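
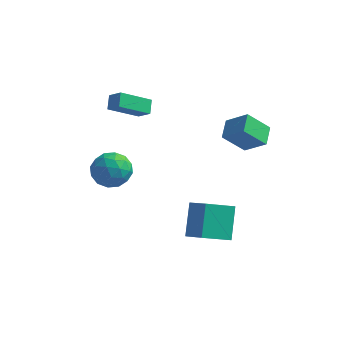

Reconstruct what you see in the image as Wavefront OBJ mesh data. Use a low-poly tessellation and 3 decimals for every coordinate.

v 0.865 -1.939 -3.304
v 0.544 -0.622 -1.687
v 2.018 -0.713 -4.073
v 1.696 0.604 -2.456
v 2.024 -2.564 -2.564
v 1.702 -1.247 -0.947
v 3.176 -1.338 -3.333
v 2.855 -0.021 -1.716
v -3.74 -0.474 0.927
v -2.66 -0.753 0.52
v -4.52 -1.787 -0.24
v -3.44 -2.066 -0.647
v -3.743 -2.34 0.468
v -3.261 -1.529 1.19
v -3.919 -1.011 -0.91
v -3.437 -0.2 -0.188
v -2.77 -1.085 -0.615
v -2.661 -1.907 0.236
v -4.519 -0.633 0.044
v -4.41 -1.455 0.895
v -3.132 -0.498 0.826
v -4.048 -2.042 -0.546
v -4.227 -2.203 0.109
v -3.592 -2.367 -0.13
v -3.485 -0.954 1.22
v -2.85 -1.118 0.98
v -3.487 -2.051 0.95
v -4.33 -1.422 -0.7
v -3.695 -1.586 -0.94
v -3.588 -0.173 0.41
v -2.953 -0.337 0.171
v -3.693 -0.489 -0.67
v -2.561 -0.858 -0.081
v -3.02 -1.629 -0.767
v -3.301 -1.009 -0.921
v -3.018 -0.532 -0.497
v -2.497 -1.34 0.42
v -2.956 -2.112 -0.266
v -3.134 -2.273 0.389
v -2.851 -1.796 0.813
v -2.562 -1.536 -0.247
v -4.224 -0.428 0.546
v -4.683 -1.2 -0.14
v -4.329 -0.744 -0.533
v -4.046 -0.267 -0.109
v -4.16 -0.911 1.047
v -4.619 -1.682 0.361
v -4.162 -2.008 0.777
v -3.879 -1.531 1.201
v -4.618 -1.004 0.527
v -4.782 0.914 3.14
v -3.995 0.66 3.737
v -5 1.616 3.725
v -4.213 1.362 4.323
v -3.567 2.178 2.077
v -2.78 1.924 2.675
v -3.785 2.88 2.663
v -2.998 2.626 3.26
v 1.505 1.397 2.383
v 2.745 1.268 3.321
v 1.27 2.543 2.85
v 2.51 2.415 3.788
v 2.51 2.105 1.152
v 3.75 1.977 2.09
v 2.275 3.252 1.619
v 3.515 3.123 2.557
f 2 4 1
f 5 2 1
f 1 4 3
f 3 5 1
f 2 8 4
f 6 2 5
f 6 8 2
f 4 8 3
f 7 5 3
f 3 8 7
f 7 6 5
f 8 6 7
f 9 46 25
f 46 20 49
f 25 49 14
f 46 49 25
f 9 25 21
f 25 14 26
f 21 26 10
f 25 26 21
f 9 21 30
f 21 10 31
f 30 31 16
f 21 31 30
f 9 30 42
f 30 16 45
f 42 45 19
f 30 45 42
f 9 42 46
f 42 19 50
f 46 50 20
f 42 50 46
f 10 26 37
f 26 14 40
f 37 40 18
f 26 40 37
f 14 49 27
f 49 20 48
f 27 48 13
f 49 48 27
f 20 50 47
f 50 19 43
f 47 43 11
f 50 43 47
f 19 45 44
f 45 16 32
f 44 32 15
f 45 32 44
f 16 31 36
f 31 10 33
f 36 33 17
f 31 33 36
f 12 38 24
f 38 18 39
f 24 39 13
f 38 39 24
f 12 24 22
f 24 13 23
f 22 23 11
f 24 23 22
f 12 22 29
f 22 11 28
f 29 28 15
f 22 28 29
f 12 29 34
f 29 15 35
f 34 35 17
f 29 35 34
f 12 34 38
f 34 17 41
f 38 41 18
f 34 41 38
f 13 39 27
f 39 18 40
f 27 40 14
f 39 40 27
f 11 23 47
f 23 13 48
f 47 48 20
f 23 48 47
f 15 28 44
f 28 11 43
f 44 43 19
f 28 43 44
f 17 35 36
f 35 15 32
f 36 32 16
f 35 32 36
f 18 41 37
f 41 17 33
f 37 33 10
f 41 33 37
f 52 54 51
f 55 52 51
f 51 54 53
f 53 55 51
f 52 58 54
f 56 52 55
f 56 58 52
f 54 58 53
f 57 55 53
f 53 58 57
f 57 56 55
f 58 56 57
f 60 62 59
f 63 60 59
f 59 62 61
f 61 63 59
f 60 66 62
f 64 60 63
f 64 66 60
f 62 66 61
f 65 63 61
f 61 66 65
f 65 64 63
f 66 64 65



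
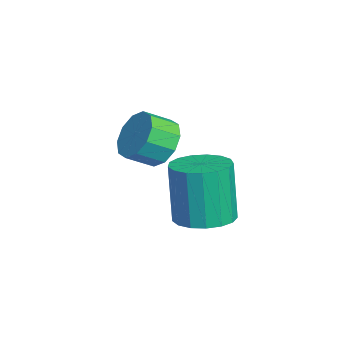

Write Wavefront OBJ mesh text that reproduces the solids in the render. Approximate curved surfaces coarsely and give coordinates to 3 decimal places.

v 3.828 -1.258 0.513
v 4.803 -1.296 0.681
v 4.427 -1.4 2.836
v 3.452 -1.362 2.667
v 4.705 -0.833 0.686
v 4.329 -0.936 2.841
v 4.406 -0.467 0.652
v 4.03 -0.57 2.806
v 3.975 -0.282 0.585
v 3.599 -0.385 2.74
v 3.51 -0.321 0.502
v 3.134 -0.424 2.657
v 3.118 -0.574 0.421
v 2.742 -0.678 2.576
v 2.889 -0.985 0.362
v 2.512 -1.088 2.516
v 2.875 -1.458 0.336
v 2.498 -1.561 2.491
v 3.079 -1.885 0.352
v 2.703 -1.989 2.506
v 3.455 -2.169 0.404
v 3.079 -2.272 2.558
v 3.916 -2.244 0.481
v 3.54 -2.347 2.635
v 4.358 -2.093 0.565
v 3.981 -2.197 2.72
v 4.678 -1.751 0.637
v 4.301 -1.855 2.792
v 0.562 -2.324 1.96
v 1.13 -2.629 1.235
v 1.366 -3.521 1.795
v 0.798 -3.216 2.52
v 1.467 -2.304 1.61
v 1.702 -3.197 2.17
v 1.458 -1.987 2.119
v 1.694 -2.88 2.679
v 1.107 -1.799 2.567
v 1.343 -2.692 3.127
v 0.548 -1.811 2.783
v 0.784 -2.703 3.343
v -0.006 -2.019 2.685
v 0.23 -2.911 3.245
v -0.342 -2.343 2.31
v -0.107 -3.236 2.87
v -0.334 -2.66 1.801
v -0.098 -3.553 2.361
v 0.017 -2.848 1.353
v 0.253 -3.741 1.913
v 0.576 -2.837 1.137
v 0.812 -3.729 1.697
f 2 1 5
f 2 5 3
f 3 5 6
f 3 6 4
f 5 1 7
f 5 7 6
f 6 7 8
f 6 8 4
f 7 1 9
f 7 9 8
f 8 9 10
f 8 10 4
f 9 1 11
f 9 11 10
f 10 11 12
f 10 12 4
f 11 1 13
f 11 13 12
f 12 13 14
f 12 14 4
f 13 1 15
f 13 15 14
f 14 15 16
f 14 16 4
f 15 1 17
f 15 17 16
f 16 17 18
f 16 18 4
f 17 1 19
f 17 19 18
f 18 19 20
f 18 20 4
f 19 1 21
f 19 21 20
f 20 21 22
f 20 22 4
f 21 1 23
f 21 23 22
f 22 23 24
f 22 24 4
f 23 1 25
f 23 25 24
f 24 25 26
f 24 26 4
f 25 1 27
f 25 27 26
f 26 27 28
f 26 28 4
f 27 1 2
f 27 2 28
f 28 2 3
f 28 3 4
f 30 29 33
f 30 33 31
f 31 33 34
f 31 34 32
f 33 29 35
f 33 35 34
f 34 35 36
f 34 36 32
f 35 29 37
f 35 37 36
f 36 37 38
f 36 38 32
f 37 29 39
f 37 39 38
f 38 39 40
f 38 40 32
f 39 29 41
f 39 41 40
f 40 41 42
f 40 42 32
f 41 29 43
f 41 43 42
f 42 43 44
f 42 44 32
f 43 29 45
f 43 45 44
f 44 45 46
f 44 46 32
f 45 29 47
f 45 47 46
f 46 47 48
f 46 48 32
f 47 29 49
f 47 49 48
f 48 49 50
f 48 50 32
f 49 29 30
f 49 30 50
f 50 30 31
f 50 31 32



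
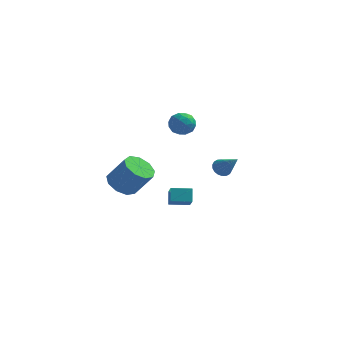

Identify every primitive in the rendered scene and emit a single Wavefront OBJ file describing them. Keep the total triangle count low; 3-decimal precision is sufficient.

v 3.39 -1.675 1.11
v 3.819 -1.706 0.721
v 4.37 -2.425 2.25
v 3.861 -1.478 0.835
v 3.81 -1.289 1.003
v 3.676 -1.177 1.193
v 3.485 -1.163 1.366
v 3.275 -1.25 1.489
v 3.088 -1.422 1.536
v 2.961 -1.643 1.5
v 2.919 -1.871 1.386
v 2.97 -2.06 1.218
v 3.104 -2.173 1.028
v 3.295 -2.186 0.855
v 3.505 -2.099 0.732
v 3.692 -1.928 0.684
v 1.035 -3.764 -0.828
v 1.337 -4.503 -0.13
v 0.903 -3.21 -0.184
v 1.205 -3.948 0.514
v 2.095 -3.412 -0.914
v 2.397 -4.15 -0.216
v 1.963 -2.857 -0.27
v 2.265 -3.596 0.428
v -2.553 0.061 -1.822
v -1.764 -0.112 -2.394
v -0.717 -0.174 -0.93
v -1.507 -0.001 -0.358
v -1.846 0.555 -2.307
v -0.799 0.492 -0.844
v -2.258 0.99 -1.993
v -1.212 0.928 -0.53
v -2.809 0.991 -1.599
v -1.762 0.929 -0.136
v -3.24 0.557 -1.309
v -2.193 0.495 0.154
v -3.35 -0.109 -1.259
v -2.303 -0.172 0.204
v -3.087 -0.696 -1.472
v -2.04 -0.758 -0.009
v -2.574 -0.928 -1.849
v -1.528 -0.991 -0.385
v -2.052 -0.698 -2.213
v -1.005 -0.76 -0.749
v -0.048 4.471 1.17
v 0.365 4.155 1.818
v -0.505 3.245 0.862
v -0.092 2.929 1.51
v -0.748 3.423 1.636
v -0.465 4.181 1.826
v 0.325 3.219 0.854
v 0.608 3.977 1.044
v 0.595 3.381 1.622
v -0.068 3.507 2.106
v -0.072 3.893 0.574
v -0.735 4.019 1.058
v 0.199 4.421 1.521
v -0.339 2.979 1.159
v -0.724 3.27 1.233
v -0.482 3.084 1.614
v -0.289 4.436 1.526
v -0.047 4.25 1.907
v -0.701 3.82 1.8
v -0.093 3.15 0.773
v 0.149 2.964 1.154
v 0.342 4.316 1.066
v 0.584 4.13 1.447
v 0.561 3.58 0.88
v 0.577 3.78 1.787
v 0.308 3.059 1.606
v 0.554 3.23 1.22
v 0.72 3.675 1.332
v 0.187 3.854 2.071
v -0.082 3.134 1.891
v -0.467 3.424 1.965
v -0.301 3.869 2.076
v 0.322 3.399 1.956
v -0.058 4.266 0.789
v -0.327 3.546 0.609
v 0.161 3.531 0.604
v 0.327 3.976 0.715
v -0.448 4.341 1.074
v -0.717 3.62 0.893
v -0.86 3.725 1.348
v -0.694 4.17 1.46
v -0.462 4.001 0.724
f 2 1 4
f 2 4 3
f 4 1 5
f 4 5 3
f 5 1 6
f 5 6 3
f 6 1 7
f 6 7 3
f 7 1 8
f 7 8 3
f 8 1 9
f 8 9 3
f 9 1 10
f 9 10 3
f 10 1 11
f 10 11 3
f 11 1 12
f 11 12 3
f 12 1 13
f 12 13 3
f 13 1 14
f 13 14 3
f 14 1 15
f 14 15 3
f 15 1 16
f 15 16 3
f 16 1 2
f 16 2 3
f 18 20 17
f 21 18 17
f 17 20 19
f 19 21 17
f 18 24 20
f 22 18 21
f 22 24 18
f 20 24 19
f 23 21 19
f 19 24 23
f 23 22 21
f 24 22 23
f 26 25 29
f 26 29 27
f 27 29 30
f 27 30 28
f 29 25 31
f 29 31 30
f 30 31 32
f 30 32 28
f 31 25 33
f 31 33 32
f 32 33 34
f 32 34 28
f 33 25 35
f 33 35 34
f 34 35 36
f 34 36 28
f 35 25 37
f 35 37 36
f 36 37 38
f 36 38 28
f 37 25 39
f 37 39 38
f 38 39 40
f 38 40 28
f 39 25 41
f 39 41 40
f 40 41 42
f 40 42 28
f 41 25 43
f 41 43 42
f 42 43 44
f 42 44 28
f 43 25 26
f 43 26 44
f 44 26 27
f 44 27 28
f 45 82 61
f 82 56 85
f 61 85 50
f 82 85 61
f 45 61 57
f 61 50 62
f 57 62 46
f 61 62 57
f 45 57 66
f 57 46 67
f 66 67 52
f 57 67 66
f 45 66 78
f 66 52 81
f 78 81 55
f 66 81 78
f 45 78 82
f 78 55 86
f 82 86 56
f 78 86 82
f 46 62 73
f 62 50 76
f 73 76 54
f 62 76 73
f 50 85 63
f 85 56 84
f 63 84 49
f 85 84 63
f 56 86 83
f 86 55 79
f 83 79 47
f 86 79 83
f 55 81 80
f 81 52 68
f 80 68 51
f 81 68 80
f 52 67 72
f 67 46 69
f 72 69 53
f 67 69 72
f 48 74 60
f 74 54 75
f 60 75 49
f 74 75 60
f 48 60 58
f 60 49 59
f 58 59 47
f 60 59 58
f 48 58 65
f 58 47 64
f 65 64 51
f 58 64 65
f 48 65 70
f 65 51 71
f 70 71 53
f 65 71 70
f 48 70 74
f 70 53 77
f 74 77 54
f 70 77 74
f 49 75 63
f 75 54 76
f 63 76 50
f 75 76 63
f 47 59 83
f 59 49 84
f 83 84 56
f 59 84 83
f 51 64 80
f 64 47 79
f 80 79 55
f 64 79 80
f 53 71 72
f 71 51 68
f 72 68 52
f 71 68 72
f 54 77 73
f 77 53 69
f 73 69 46
f 77 69 73



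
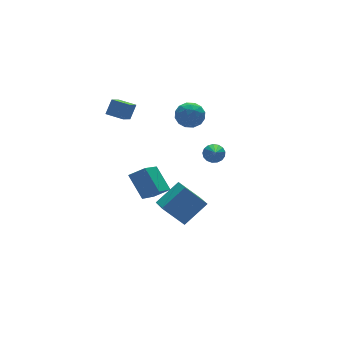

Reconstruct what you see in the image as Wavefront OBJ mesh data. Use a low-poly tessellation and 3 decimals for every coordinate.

v -1.56 -1.187 -0.797
v -2.967 -2.428 0.332
v -1.712 0.063 0.389
v -3.119 -1.178 1.518
v -0.761 -1.602 -0.258
v -2.168 -2.843 0.871
v -0.913 -0.352 0.928
v -2.32 -1.593 2.057
v 1.278 -2.762 2.696
v 1.669 -2.595 3.147
v 0.602 -4.018 3.744
v 1.429 -2.427 3.195
v 1.155 -2.335 3.128
v 0.909 -2.341 2.962
v 0.747 -2.444 2.735
v 0.708 -2.619 2.499
v 0.798 -2.828 2.308
v 0.999 -3.021 2.206
v 1.264 -3.155 2.216
v 1.531 -3.199 2.336
v 1.741 -3.143 2.538
v 1.845 -3 2.777
v 1.819 -2.802 2.996
v 0.271 -1.374 -3.734
v -0.685 -0.533 -2.548
v 0.79 0.245 -4.463
v -0.166 1.086 -3.277
v 1.766 -1.326 -2.563
v 0.81 -0.485 -1.377
v 2.285 0.293 -3.292
v 1.329 1.134 -2.106
v 2.888 3.832 1.303
v 3.715 3.911 1.757
v 2.785 2.369 1.743
v 3.612 2.448 2.197
v 2.849 2.905 2.521
v 2.913 3.809 2.249
v 3.587 2.471 1.251
v 3.651 3.375 0.979
v 4.147 3.07 1.725
v 3.691 3.338 2.509
v 2.809 2.942 0.991
v 2.353 3.21 1.775
v 3.31 4 1.491
v 3.19 2.28 2.009
v 2.741 2.549 2.199
v 3.227 2.595 2.466
v 2.839 3.94 1.78
v 3.325 3.986 2.047
v 2.816 3.395 2.496
v 3.175 2.294 1.453
v 3.661 2.34 1.72
v 3.273 3.685 1.034
v 3.759 3.731 1.301
v 3.684 2.885 1.004
v 4.05 3.552 1.739
v 3.99 2.692 1.998
v 3.975 2.705 1.442
v 4.013 3.237 1.282
v 3.782 3.709 2.2
v 3.722 2.85 2.459
v 3.274 3.118 2.649
v 3.311 3.65 2.489
v 4.036 3.215 2.181
v 2.778 3.43 1.041
v 2.718 2.571 1.3
v 3.189 2.63 1.011
v 3.226 3.162 0.851
v 2.51 3.588 1.502
v 2.45 2.728 1.761
v 2.487 3.043 2.218
v 2.525 3.575 2.058
v 2.464 3.065 1.319
v -0.937 2.569 3.117
v -1.767 1.84 3.801
v -1.57 3.431 3.266
v -2.401 2.702 3.951
v -0.419 2.798 3.989
v -1.25 2.069 4.674
v -1.053 3.66 4.139
v -1.883 2.931 4.823
f 2 4 1
f 5 2 1
f 1 4 3
f 3 5 1
f 2 8 4
f 6 2 5
f 6 8 2
f 4 8 3
f 7 5 3
f 3 8 7
f 7 6 5
f 8 6 7
f 10 9 12
f 10 12 11
f 12 9 13
f 12 13 11
f 13 9 14
f 13 14 11
f 14 9 15
f 14 15 11
f 15 9 16
f 15 16 11
f 16 9 17
f 16 17 11
f 17 9 18
f 17 18 11
f 18 9 19
f 18 19 11
f 19 9 20
f 19 20 11
f 20 9 21
f 20 21 11
f 21 9 22
f 21 22 11
f 22 9 23
f 22 23 11
f 23 9 10
f 23 10 11
f 25 27 24
f 28 25 24
f 24 27 26
f 26 28 24
f 25 31 27
f 29 25 28
f 29 31 25
f 27 31 26
f 30 28 26
f 26 31 30
f 30 29 28
f 31 29 30
f 32 69 48
f 69 43 72
f 48 72 37
f 69 72 48
f 32 48 44
f 48 37 49
f 44 49 33
f 48 49 44
f 32 44 53
f 44 33 54
f 53 54 39
f 44 54 53
f 32 53 65
f 53 39 68
f 65 68 42
f 53 68 65
f 32 65 69
f 65 42 73
f 69 73 43
f 65 73 69
f 33 49 60
f 49 37 63
f 60 63 41
f 49 63 60
f 37 72 50
f 72 43 71
f 50 71 36
f 72 71 50
f 43 73 70
f 73 42 66
f 70 66 34
f 73 66 70
f 42 68 67
f 68 39 55
f 67 55 38
f 68 55 67
f 39 54 59
f 54 33 56
f 59 56 40
f 54 56 59
f 35 61 47
f 61 41 62
f 47 62 36
f 61 62 47
f 35 47 45
f 47 36 46
f 45 46 34
f 47 46 45
f 35 45 52
f 45 34 51
f 52 51 38
f 45 51 52
f 35 52 57
f 52 38 58
f 57 58 40
f 52 58 57
f 35 57 61
f 57 40 64
f 61 64 41
f 57 64 61
f 36 62 50
f 62 41 63
f 50 63 37
f 62 63 50
f 34 46 70
f 46 36 71
f 70 71 43
f 46 71 70
f 38 51 67
f 51 34 66
f 67 66 42
f 51 66 67
f 40 58 59
f 58 38 55
f 59 55 39
f 58 55 59
f 41 64 60
f 64 40 56
f 60 56 33
f 64 56 60
f 75 77 74
f 78 75 74
f 74 77 76
f 76 78 74
f 75 81 77
f 79 75 78
f 79 81 75
f 77 81 76
f 80 78 76
f 76 81 80
f 80 79 78
f 81 79 80



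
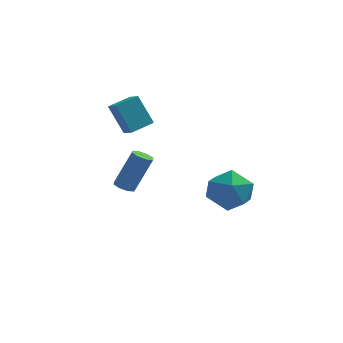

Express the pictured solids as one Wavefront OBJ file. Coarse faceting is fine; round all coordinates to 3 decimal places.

v -3.237 2.351 -0.189
v -3.998 2.696 1.326
v -3.683 2.926 -0.544
v -4.444 3.271 0.971
v -2.336 3.209 0.069
v -3.097 3.554 1.584
v -2.782 3.784 -0.286
v -3.543 4.129 1.229
v 1.17 1.906 -3.767
v 2.27 1.318 -3.665
v 0.41 0.742 -2.295
v 1.51 0.154 -2.193
v 1.404 1.349 -1.835
v 1.873 2.068 -2.745
v 0.807 -0.008 -3.215
v 1.276 0.711 -4.125
v 2.045 0.135 -3.323
v 2.414 0.973 -2.471
v 0.266 1.087 -3.489
v 0.635 1.925 -2.637
v -2.904 -2.854 -0.845
v -2.479 -2.662 -1.074
v -1.711 -2.273 0.675
v -2.136 -2.466 0.905
v -2.758 -2.385 -1.013
v -1.99 -1.996 0.736
v -3.123 -2.382 -0.854
v -2.354 -1.994 0.896
v -3.359 -2.657 -0.689
v -2.591 -2.268 1.061
v -3.329 -3.047 -0.615
v -2.561 -2.658 1.134
v -3.05 -3.324 -0.676
v -2.282 -2.935 1.073
v -2.686 -3.326 -0.836
v -1.917 -2.938 0.914
v -2.449 -3.052 -1.001
v -1.681 -2.663 0.749
f 2 4 1
f 5 2 1
f 1 4 3
f 3 5 1
f 2 8 4
f 6 2 5
f 6 8 2
f 4 8 3
f 7 5 3
f 3 8 7
f 7 6 5
f 8 6 7
f 9 20 14
f 9 14 10
f 9 10 16
f 9 16 19
f 9 19 20
f 10 14 18
f 14 20 13
f 20 19 11
f 19 16 15
f 16 10 17
f 12 18 13
f 12 13 11
f 12 11 15
f 12 15 17
f 12 17 18
f 13 18 14
f 11 13 20
f 15 11 19
f 17 15 16
f 18 17 10
f 22 21 25
f 22 25 23
f 23 25 26
f 23 26 24
f 25 21 27
f 25 27 26
f 26 27 28
f 26 28 24
f 27 21 29
f 27 29 28
f 28 29 30
f 28 30 24
f 29 21 31
f 29 31 30
f 30 31 32
f 30 32 24
f 31 21 33
f 31 33 32
f 32 33 34
f 32 34 24
f 33 21 35
f 33 35 34
f 34 35 36
f 34 36 24
f 35 21 37
f 35 37 36
f 36 37 38
f 36 38 24
f 37 21 22
f 37 22 38
f 38 22 23
f 38 23 24



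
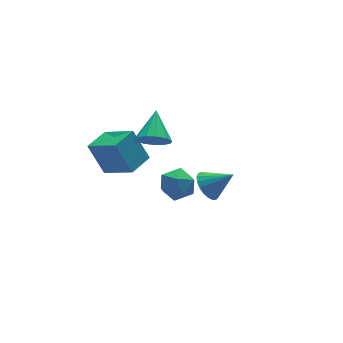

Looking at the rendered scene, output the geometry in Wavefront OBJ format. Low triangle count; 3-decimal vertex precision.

v -2.603 -0.331 2.804
v -1.863 -0.958 2.943
v -1.657 1.011 3.816
v -1.75 -0.686 2.476
v -1.908 -0.301 2.113
v -2.287 0.074 1.97
v -2.766 0.321 2.091
v -3.193 0.36 2.438
v -3.433 0.18 2.901
v -3.41 -0.162 3.334
v -3.131 -0.559 3.598
v -2.684 -0.883 3.61
v -2.211 -1.032 3.366
v 1.508 1.01 -4.22
v 2.11 0.827 -4.972
v 2.652 0.25 -3.12
v 2.236 1.195 -4.85
v 2.237 1.53 -4.619
v 2.111 1.776 -4.319
v 1.882 1.889 -4.002
v 1.587 1.85 -3.723
v 1.279 1.666 -3.53
v 1.011 1.369 -3.456
v 0.828 1.009 -3.515
v 0.763 0.649 -3.695
v 0.827 0.352 -3.967
v 1.009 0.169 -4.282
v 1.277 0.131 -4.587
v 1.585 0.245 -4.828
v 1.879 0.491 -4.964
v -3.094 -1.98 0.429
v -2.231 -1.576 0.874
v -2.669 -3.524 1.006
v -1.806 -3.12 1.451
v -2.756 -2.881 1.833
v -3.019 -1.927 1.477
v -1.881 -3.173 0.403
v -2.144 -2.219 0.047
v -1.482 -2.314 0.858
v -2.022 -2.133 1.742
v -2.878 -2.967 0.138
v -3.418 -2.786 1.022
v -4.154 2.213 -1.298
v -3.37 0.524 -0.203
v -4.621 3.136 0.46
v -3.838 1.447 1.555
v -2.762 2.873 -1.275
v -1.979 1.184 -0.18
v -3.23 3.796 0.483
v -2.446 2.107 1.578
f 2 1 4
f 2 4 3
f 4 1 5
f 4 5 3
f 5 1 6
f 5 6 3
f 6 1 7
f 6 7 3
f 7 1 8
f 7 8 3
f 8 1 9
f 8 9 3
f 9 1 10
f 9 10 3
f 10 1 11
f 10 11 3
f 11 1 12
f 11 12 3
f 12 1 13
f 12 13 3
f 13 1 2
f 13 2 3
f 15 14 17
f 15 17 16
f 17 14 18
f 17 18 16
f 18 14 19
f 18 19 16
f 19 14 20
f 19 20 16
f 20 14 21
f 20 21 16
f 21 14 22
f 21 22 16
f 22 14 23
f 22 23 16
f 23 14 24
f 23 24 16
f 24 14 25
f 24 25 16
f 25 14 26
f 25 26 16
f 26 14 27
f 26 27 16
f 27 14 28
f 27 28 16
f 28 14 29
f 28 29 16
f 29 14 30
f 29 30 16
f 30 14 15
f 30 15 16
f 31 42 36
f 31 36 32
f 31 32 38
f 31 38 41
f 31 41 42
f 32 36 40
f 36 42 35
f 42 41 33
f 41 38 37
f 38 32 39
f 34 40 35
f 34 35 33
f 34 33 37
f 34 37 39
f 34 39 40
f 35 40 36
f 33 35 42
f 37 33 41
f 39 37 38
f 40 39 32
f 44 46 43
f 47 44 43
f 43 46 45
f 45 47 43
f 44 50 46
f 48 44 47
f 48 50 44
f 46 50 45
f 49 47 45
f 45 50 49
f 49 48 47
f 50 48 49



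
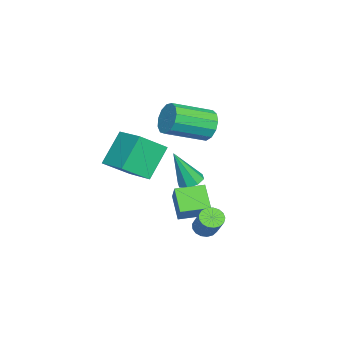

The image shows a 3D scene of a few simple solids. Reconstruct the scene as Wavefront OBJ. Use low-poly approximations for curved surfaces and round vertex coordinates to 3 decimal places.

v 0.481 1.198 -1.148
v -0.38 0.704 -0.204
v -0.114 2.449 -1.036
v -0.975 1.956 -0.092
v 1.455 1.564 -0.068
v 0.594 1.071 0.876
v 0.86 2.816 0.044
v -0.001 2.322 0.988
v -2.506 1.829 3.468
v -1.945 1.874 2.766
v -0.833 0.235 3.55
v -1.394 0.191 4.252
v -1.751 2.177 3.124
v -0.639 0.538 3.907
v -1.796 2.369 3.591
v -0.684 0.73 4.374
v -2.067 2.39 4.019
v -0.955 0.751 4.802
v -2.478 2.233 4.272
v -1.366 0.594 5.056
v -2.897 1.948 4.27
v -1.785 0.309 5.054
v -3.192 1.625 4.014
v -2.08 -0.014 4.797
v -3.269 1.367 3.584
v -2.157 -0.272 4.368
v -3.104 1.256 3.117
v -1.992 -0.383 3.901
v -2.749 1.327 2.762
v -1.637 -0.312 3.546
v -2.317 1.558 2.631
v -1.205 -0.081 3.415
v -3.049 0.884 -0.589
v -2.554 1.342 -0.503
v -2.691 0.136 1.329
v -3.018 1.519 -0.347
v -3.5 1.324 -0.333
v -3.718 0.872 -0.469
v -3.544 0.426 -0.675
v -3.08 0.249 -0.831
v -2.598 0.444 -0.845
v -2.38 0.897 -0.709
v 0.684 -0.97 1.591
v -0.437 -0.468 3.092
v 1.784 0.276 1.996
v 0.662 0.778 3.497
v 1.498 -1.998 2.543
v 0.376 -1.496 4.044
v 2.597 -0.752 2.948
v 1.476 -0.25 4.449
v 2.467 2.949 -0.224
v 2.862 3.146 -0.601
v 3.668 3.648 0.508
v 3.273 3.451 0.884
v 2.687 3.36 -0.57
v 3.493 3.861 0.539
v 2.462 3.479 -0.46
v 3.268 3.981 0.649
v 2.237 3.477 -0.297
v 3.044 3.979 0.812
v 2.066 3.354 -0.116
v 2.872 3.856 0.993
v 1.986 3.138 0.039
v 2.792 3.64 1.148
v 2.017 2.879 0.134
v 2.823 3.381 1.243
v 2.15 2.636 0.147
v 2.956 3.138 1.256
v 2.356 2.465 0.075
v 3.163 2.967 1.184
v 2.588 2.404 -0.066
v 3.394 2.906 1.043
v 2.792 2.469 -0.243
v 3.598 2.971 0.866
v 2.921 2.643 -0.416
v 3.727 3.145 0.693
v 2.946 2.888 -0.545
v 3.752 3.39 0.564
f 2 4 1
f 5 2 1
f 1 4 3
f 3 5 1
f 2 8 4
f 6 2 5
f 6 8 2
f 4 8 3
f 7 5 3
f 3 8 7
f 7 6 5
f 8 6 7
f 10 9 13
f 10 13 11
f 11 13 14
f 11 14 12
f 13 9 15
f 13 15 14
f 14 15 16
f 14 16 12
f 15 9 17
f 15 17 16
f 16 17 18
f 16 18 12
f 17 9 19
f 17 19 18
f 18 19 20
f 18 20 12
f 19 9 21
f 19 21 20
f 20 21 22
f 20 22 12
f 21 9 23
f 21 23 22
f 22 23 24
f 22 24 12
f 23 9 25
f 23 25 24
f 24 25 26
f 24 26 12
f 25 9 27
f 25 27 26
f 26 27 28
f 26 28 12
f 27 9 29
f 27 29 28
f 28 29 30
f 28 30 12
f 29 9 31
f 29 31 30
f 30 31 32
f 30 32 12
f 31 9 10
f 31 10 32
f 32 10 11
f 32 11 12
f 34 33 36
f 34 36 35
f 36 33 37
f 36 37 35
f 37 33 38
f 37 38 35
f 38 33 39
f 38 39 35
f 39 33 40
f 39 40 35
f 40 33 41
f 40 41 35
f 41 33 42
f 41 42 35
f 42 33 34
f 42 34 35
f 44 46 43
f 47 44 43
f 43 46 45
f 45 47 43
f 44 50 46
f 48 44 47
f 48 50 44
f 46 50 45
f 49 47 45
f 45 50 49
f 49 48 47
f 50 48 49
f 52 51 55
f 52 55 53
f 53 55 56
f 53 56 54
f 55 51 57
f 55 57 56
f 56 57 58
f 56 58 54
f 57 51 59
f 57 59 58
f 58 59 60
f 58 60 54
f 59 51 61
f 59 61 60
f 60 61 62
f 60 62 54
f 61 51 63
f 61 63 62
f 62 63 64
f 62 64 54
f 63 51 65
f 63 65 64
f 64 65 66
f 64 66 54
f 65 51 67
f 65 67 66
f 66 67 68
f 66 68 54
f 67 51 69
f 67 69 68
f 68 69 70
f 68 70 54
f 69 51 71
f 69 71 70
f 70 71 72
f 70 72 54
f 71 51 73
f 71 73 72
f 72 73 74
f 72 74 54
f 73 51 75
f 73 75 74
f 74 75 76
f 74 76 54
f 75 51 77
f 75 77 76
f 76 77 78
f 76 78 54
f 77 51 52
f 77 52 78
f 78 52 53
f 78 53 54



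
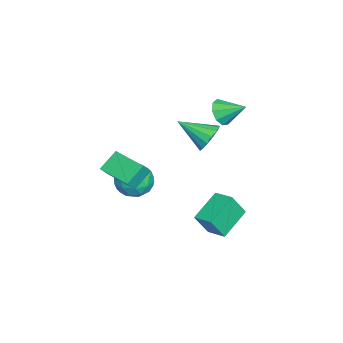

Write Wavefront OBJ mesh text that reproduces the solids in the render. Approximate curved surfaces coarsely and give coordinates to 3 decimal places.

v -2.477 -3.033 -3.548
v -1.913 -2.661 -4.408
v -1.487 -4.499 -3.532
v -0.923 -4.127 -4.392
v -0.82 -3.64 -3.419
v -1.432 -2.734 -3.428
v -1.968 -4.426 -4.512
v -2.58 -3.52 -4.521
v -1.599 -3.522 -5.003
v -0.889 -3.036 -4.328
v -2.511 -4.124 -3.612
v -1.801 -3.638 -2.937
v -2.282 -2.718 -3.979
v -1.118 -4.442 -3.961
v -1.057 -4.155 -3.389
v -0.726 -3.937 -3.894
v -1.999 -2.761 -3.403
v -1.668 -2.542 -3.909
v -1.025 -3.118 -3.328
v -1.732 -4.618 -4.031
v -1.401 -4.399 -4.537
v -2.674 -3.223 -4.046
v -2.343 -3.005 -4.551
v -2.375 -4.042 -4.612
v -1.766 -3.006 -4.835
v -1.184 -3.868 -4.826
v -1.798 -4.044 -4.896
v -2.158 -3.511 -4.901
v -1.349 -2.72 -4.438
v -0.767 -3.582 -4.429
v -0.706 -3.295 -3.857
v -1.066 -2.763 -3.862
v -1.164 -3.226 -4.788
v -2.633 -3.578 -3.511
v -2.051 -4.44 -3.502
v -2.334 -4.397 -4.078
v -2.694 -3.865 -4.083
v -2.216 -3.292 -3.114
v -1.634 -4.154 -3.105
v -1.242 -3.649 -3.039
v -1.602 -3.116 -3.044
v -2.236 -3.934 -3.152
v 3.084 -4.05 0.146
v 2.293 -3.469 0.935
v 2.63 -3.804 -0.491
v 1.839 -3.222 0.299
v 4.101 -2.498 0.021
v 3.31 -1.916 0.811
v 3.647 -2.251 -0.615
v 2.856 -1.67 0.174
v 1.636 0.835 -4.687
v 0.159 1.571 -3.852
v 2.232 1.751 -4.442
v 0.755 2.487 -3.607
v 2.045 0.233 -3.433
v 0.568 0.969 -2.598
v 2.641 1.149 -3.188
v 1.164 1.885 -2.353
v -1.846 0.763 1.553
v -1.231 0.432 1.983
v -1.654 1.997 2.227
v -1.034 0.66 1.51
v -1.216 0.936 1.057
v -1.694 1.131 0.836
v -2.242 1.153 0.95
v -2.605 0.993 1.347
v -2.613 0.725 1.84
v -2.262 0.475 2.198
v -1.716 0.359 2.255
v -3.089 -0.033 -1.264
v -2.428 0.247 -0.705
v -3.191 -1.687 -0.316
v -2.828 0.389 -0.501
v -3.298 0.417 -0.501
v -3.712 0.326 -0.706
v -3.959 0.138 -1.061
v -3.973 -0.096 -1.47
v -3.75 -0.312 -1.823
v -3.35 -0.454 -2.027
v -2.879 -0.483 -2.027
v -2.465 -0.391 -1.822
v -2.218 -0.203 -1.467
v -2.204 0.03 -1.059
f 1 38 17
f 38 12 41
f 17 41 6
f 38 41 17
f 1 17 13
f 17 6 18
f 13 18 2
f 17 18 13
f 1 13 22
f 13 2 23
f 22 23 8
f 13 23 22
f 1 22 34
f 22 8 37
f 34 37 11
f 22 37 34
f 1 34 38
f 34 11 42
f 38 42 12
f 34 42 38
f 2 18 29
f 18 6 32
f 29 32 10
f 18 32 29
f 6 41 19
f 41 12 40
f 19 40 5
f 41 40 19
f 12 42 39
f 42 11 35
f 39 35 3
f 42 35 39
f 11 37 36
f 37 8 24
f 36 24 7
f 37 24 36
f 8 23 28
f 23 2 25
f 28 25 9
f 23 25 28
f 4 30 16
f 30 10 31
f 16 31 5
f 30 31 16
f 4 16 14
f 16 5 15
f 14 15 3
f 16 15 14
f 4 14 21
f 14 3 20
f 21 20 7
f 14 20 21
f 4 21 26
f 21 7 27
f 26 27 9
f 21 27 26
f 4 26 30
f 26 9 33
f 30 33 10
f 26 33 30
f 5 31 19
f 31 10 32
f 19 32 6
f 31 32 19
f 3 15 39
f 15 5 40
f 39 40 12
f 15 40 39
f 7 20 36
f 20 3 35
f 36 35 11
f 20 35 36
f 9 27 28
f 27 7 24
f 28 24 8
f 27 24 28
f 10 33 29
f 33 9 25
f 29 25 2
f 33 25 29
f 44 46 43
f 47 44 43
f 43 46 45
f 45 47 43
f 44 50 46
f 48 44 47
f 48 50 44
f 46 50 45
f 49 47 45
f 45 50 49
f 49 48 47
f 50 48 49
f 52 54 51
f 55 52 51
f 51 54 53
f 53 55 51
f 52 58 54
f 56 52 55
f 56 58 52
f 54 58 53
f 57 55 53
f 53 58 57
f 57 56 55
f 58 56 57
f 60 59 62
f 60 62 61
f 62 59 63
f 62 63 61
f 63 59 64
f 63 64 61
f 64 59 65
f 64 65 61
f 65 59 66
f 65 66 61
f 66 59 67
f 66 67 61
f 67 59 68
f 67 68 61
f 68 59 69
f 68 69 61
f 69 59 60
f 69 60 61
f 71 70 73
f 71 73 72
f 73 70 74
f 73 74 72
f 74 70 75
f 74 75 72
f 75 70 76
f 75 76 72
f 76 70 77
f 76 77 72
f 77 70 78
f 77 78 72
f 78 70 79
f 78 79 72
f 79 70 80
f 79 80 72
f 80 70 81
f 80 81 72
f 81 70 82
f 81 82 72
f 82 70 83
f 82 83 72
f 83 70 71
f 83 71 72



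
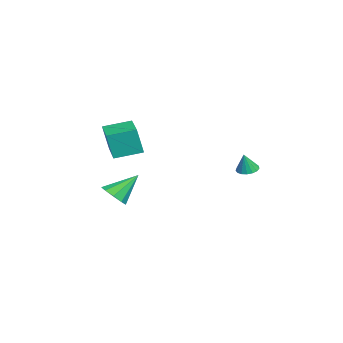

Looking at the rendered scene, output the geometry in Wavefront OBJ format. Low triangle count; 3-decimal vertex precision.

v 2.914 -4.221 2.904
v 2.96 -4.577 4.504
v 2.578 -2.676 3.257
v 2.624 -3.032 4.857
v 5.036 -3.768 2.943
v 5.082 -4.124 4.543
v 4.7 -2.223 3.296
v 4.746 -2.579 4.896
v -2.443 -4.586 -2.604
v -1.858 -4.988 -1.972
v -3.057 -3.234 -1.176
v -1.549 -4.512 -2.289
v -1.658 -4.071 -2.754
v -2.135 -3.871 -3.148
v -2.755 -4.005 -3.288
v -3.229 -4.412 -3.108
v -3.335 -4.899 -2.691
v -3.024 -5.24 -2.234
v -2.44 -5.275 -1.95
v -3.365 2.917 -0.644
v -2.959 3.463 -0.658
v -3.035 2.703 0.564
v -3.246 3.581 -0.558
v -3.559 3.548 -0.478
v -3.829 3.37 -0.436
v -3.992 3.088 -0.442
v -4.011 2.767 -0.493
v -3.883 2.481 -0.579
v -3.636 2.295 -0.68
v -3.327 2.251 -0.773
v -3.027 2.36 -0.836
v -2.804 2.596 -0.854
v -2.71 2.907 -0.825
v -2.766 3.219 -0.754
f 2 4 1
f 5 2 1
f 1 4 3
f 3 5 1
f 2 8 4
f 6 2 5
f 6 8 2
f 4 8 3
f 7 5 3
f 3 8 7
f 7 6 5
f 8 6 7
f 10 9 12
f 10 12 11
f 12 9 13
f 12 13 11
f 13 9 14
f 13 14 11
f 14 9 15
f 14 15 11
f 15 9 16
f 15 16 11
f 16 9 17
f 16 17 11
f 17 9 18
f 17 18 11
f 18 9 19
f 18 19 11
f 19 9 10
f 19 10 11
f 21 20 23
f 21 23 22
f 23 20 24
f 23 24 22
f 24 20 25
f 24 25 22
f 25 20 26
f 25 26 22
f 26 20 27
f 26 27 22
f 27 20 28
f 27 28 22
f 28 20 29
f 28 29 22
f 29 20 30
f 29 30 22
f 30 20 31
f 30 31 22
f 31 20 32
f 31 32 22
f 32 20 33
f 32 33 22
f 33 20 34
f 33 34 22
f 34 20 21
f 34 21 22



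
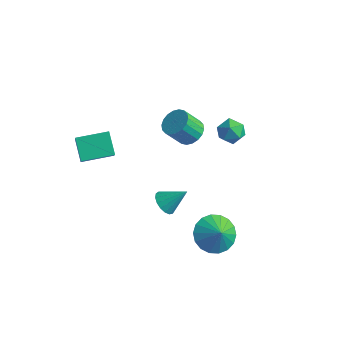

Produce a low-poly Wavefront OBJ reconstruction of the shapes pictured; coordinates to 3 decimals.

v 0.344 4.152 -0.54
v 0.898 3.781 -0.08
v 0.002 2.999 -1.06
v 0.556 2.628 -0.6
v -0.102 2.953 -0.258
v 0.109 3.666 0.063
v 0.791 3.114 -1.203
v 1.002 3.827 -0.882
v 1.174 3.139 -0.49
v 0.622 3.04 0.094
v 0.278 3.74 -1.234
v -0.274 3.641 -0.65
v -0.584 -0.582 -3.931
v -0.155 -0.37 -4.47
v 0.264 0.102 -2.989
v -0.387 -0.117 -4.445
v -0.664 0.03 -4.302
v -0.923 0.037 -4.075
v -1.104 -0.098 -3.814
v -1.166 -0.343 -3.581
v -1.094 -0.644 -3.427
v -0.906 -0.93 -3.39
v -0.643 -1.136 -3.476
v -0.368 -1.215 -3.667
v -0.141 -1.149 -3.918
v -0.016 -0.953 -4.172
v -0.021 -0.672 -4.371
v 2.736 -0.924 -3.923
v 3.6 -0.537 -4.462
v 3.344 -1.216 -3.157
v 3.455 -0.154 -4.201
v 3.167 0.076 -3.885
v 2.794 0.108 -3.577
v 2.41 -0.065 -3.336
v 2.09 -0.408 -3.212
v 1.898 -0.853 -3.229
v 1.872 -1.312 -3.383
v 2.017 -1.695 -3.644
v 2.304 -1.925 -3.96
v 2.677 -1.956 -4.268
v 3.061 -1.784 -4.509
v 3.381 -1.441 -4.633
v 3.573 -0.996 -4.616
v -2.072 3.416 -2.295
v -1.441 3.689 -1.848
v -1.937 3.016 -0.738
v -2.568 2.744 -1.185
v -1.691 3.95 -1.802
v -2.188 3.277 -0.692
v -2.017 4.105 -1.853
v -2.514 3.432 -0.743
v -2.354 4.124 -1.992
v -2.851 3.451 -0.882
v -2.635 4.003 -2.191
v -3.132 3.33 -1.081
v -2.804 3.766 -2.411
v -3.301 3.093 -1.301
v -2.828 3.459 -2.608
v -3.325 2.786 -1.498
v -2.703 3.144 -2.742
v -3.199 2.471 -1.632
v -2.452 2.883 -2.788
v -2.949 2.21 -1.678
v -2.126 2.728 -2.737
v -2.623 2.055 -1.627
v -1.789 2.709 -2.598
v -2.286 2.036 -1.488
v -1.508 2.83 -2.399
v -2.005 2.157 -1.289
v -1.339 3.067 -2.179
v -1.836 2.394 -1.069
v -1.315 3.374 -1.982
v -1.812 2.701 -0.872
v -3.731 -3.103 -0.443
v -4.556 -2.526 0.427
v -2.681 -1.855 -0.274
v -3.506 -1.278 0.595
v -3.074 -3.802 0.645
v -3.899 -3.225 1.514
v -2.024 -2.554 0.813
v -2.849 -1.977 1.683
f 1 12 6
f 1 6 2
f 1 2 8
f 1 8 11
f 1 11 12
f 2 6 10
f 6 12 5
f 12 11 3
f 11 8 7
f 8 2 9
f 4 10 5
f 4 5 3
f 4 3 7
f 4 7 9
f 4 9 10
f 5 10 6
f 3 5 12
f 7 3 11
f 9 7 8
f 10 9 2
f 14 13 16
f 14 16 15
f 16 13 17
f 16 17 15
f 17 13 18
f 17 18 15
f 18 13 19
f 18 19 15
f 19 13 20
f 19 20 15
f 20 13 21
f 20 21 15
f 21 13 22
f 21 22 15
f 22 13 23
f 22 23 15
f 23 13 24
f 23 24 15
f 24 13 25
f 24 25 15
f 25 13 26
f 25 26 15
f 26 13 27
f 26 27 15
f 27 13 14
f 27 14 15
f 29 28 31
f 29 31 30
f 31 28 32
f 31 32 30
f 32 28 33
f 32 33 30
f 33 28 34
f 33 34 30
f 34 28 35
f 34 35 30
f 35 28 36
f 35 36 30
f 36 28 37
f 36 37 30
f 37 28 38
f 37 38 30
f 38 28 39
f 38 39 30
f 39 28 40
f 39 40 30
f 40 28 41
f 40 41 30
f 41 28 42
f 41 42 30
f 42 28 43
f 42 43 30
f 43 28 29
f 43 29 30
f 45 44 48
f 45 48 46
f 46 48 49
f 46 49 47
f 48 44 50
f 48 50 49
f 49 50 51
f 49 51 47
f 50 44 52
f 50 52 51
f 51 52 53
f 51 53 47
f 52 44 54
f 52 54 53
f 53 54 55
f 53 55 47
f 54 44 56
f 54 56 55
f 55 56 57
f 55 57 47
f 56 44 58
f 56 58 57
f 57 58 59
f 57 59 47
f 58 44 60
f 58 60 59
f 59 60 61
f 59 61 47
f 60 44 62
f 60 62 61
f 61 62 63
f 61 63 47
f 62 44 64
f 62 64 63
f 63 64 65
f 63 65 47
f 64 44 66
f 64 66 65
f 65 66 67
f 65 67 47
f 66 44 68
f 66 68 67
f 67 68 69
f 67 69 47
f 68 44 70
f 68 70 69
f 69 70 71
f 69 71 47
f 70 44 72
f 70 72 71
f 71 72 73
f 71 73 47
f 72 44 45
f 72 45 73
f 73 45 46
f 73 46 47
f 75 77 74
f 78 75 74
f 74 77 76
f 76 78 74
f 75 81 77
f 79 75 78
f 79 81 75
f 77 81 76
f 80 78 76
f 76 81 80
f 80 79 78
f 81 79 80



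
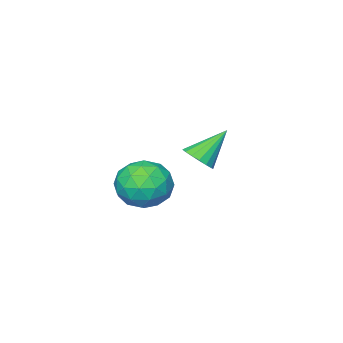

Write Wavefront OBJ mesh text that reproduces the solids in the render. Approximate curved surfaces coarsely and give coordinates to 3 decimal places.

v -2.25 1.364 -1.661
v -1.678 1.618 -1.196
v -3.49 1.736 -0.339
v -1.784 1.924 -1.382
v -1.998 2.102 -1.631
v -2.269 2.11 -1.888
v -2.535 1.948 -2.093
v -2.737 1.652 -2.198
v -2.827 1.29 -2.181
v -2.785 0.945 -2.044
v -2.62 0.696 -1.82
v -2.371 0.6 -1.559
v -2.094 0.68 -1.322
v -1.853 0.916 -1.162
v -1.702 1.254 -1.117
v 2.443 3.287 -1.852
v 2.904 2.837 -0.841
v 0.696 2.603 -1.359
v 1.157 2.153 -0.348
v 1.064 3.34 -0.488
v 2.144 3.763 -0.793
v 1.456 1.677 -1.407
v 2.536 2.1 -1.712
v 2.294 1.842 -0.567
v 2.052 2.869 0.002
v 1.548 2.571 -2.202
v 1.306 3.598 -1.633
v 2.827 3.122 -1.39
v 0.773 2.318 -0.81
v 0.719 3.015 -0.893
v 0.99 2.751 -0.299
v 2.38 3.666 -1.361
v 2.651 3.402 -0.767
v 1.57 3.697 -0.56
v 0.949 2.038 -1.433
v 1.22 1.774 -0.839
v 2.61 2.689 -1.901
v 2.881 2.425 -1.307
v 2.03 1.743 -1.64
v 2.74 2.273 -0.634
v 1.713 1.871 -0.345
v 1.889 1.591 -0.967
v 2.523 1.84 -1.146
v 2.597 2.877 -0.3
v 1.571 2.474 -0.011
v 1.516 3.172 -0.093
v 2.15 3.421 -0.272
v 2.239 2.292 -0.139
v 2.029 2.966 -2.189
v 1.003 2.563 -1.9
v 1.45 2.019 -1.928
v 2.084 2.268 -2.107
v 1.887 3.569 -1.855
v 0.86 3.167 -1.566
v 1.077 3.6 -1.054
v 1.711 3.849 -1.233
v 1.361 3.148 -2.061
f 2 1 4
f 2 4 3
f 4 1 5
f 4 5 3
f 5 1 6
f 5 6 3
f 6 1 7
f 6 7 3
f 7 1 8
f 7 8 3
f 8 1 9
f 8 9 3
f 9 1 10
f 9 10 3
f 10 1 11
f 10 11 3
f 11 1 12
f 11 12 3
f 12 1 13
f 12 13 3
f 13 1 14
f 13 14 3
f 14 1 15
f 14 15 3
f 15 1 2
f 15 2 3
f 16 53 32
f 53 27 56
f 32 56 21
f 53 56 32
f 16 32 28
f 32 21 33
f 28 33 17
f 32 33 28
f 16 28 37
f 28 17 38
f 37 38 23
f 28 38 37
f 16 37 49
f 37 23 52
f 49 52 26
f 37 52 49
f 16 49 53
f 49 26 57
f 53 57 27
f 49 57 53
f 17 33 44
f 33 21 47
f 44 47 25
f 33 47 44
f 21 56 34
f 56 27 55
f 34 55 20
f 56 55 34
f 27 57 54
f 57 26 50
f 54 50 18
f 57 50 54
f 26 52 51
f 52 23 39
f 51 39 22
f 52 39 51
f 23 38 43
f 38 17 40
f 43 40 24
f 38 40 43
f 19 45 31
f 45 25 46
f 31 46 20
f 45 46 31
f 19 31 29
f 31 20 30
f 29 30 18
f 31 30 29
f 19 29 36
f 29 18 35
f 36 35 22
f 29 35 36
f 19 36 41
f 36 22 42
f 41 42 24
f 36 42 41
f 19 41 45
f 41 24 48
f 45 48 25
f 41 48 45
f 20 46 34
f 46 25 47
f 34 47 21
f 46 47 34
f 18 30 54
f 30 20 55
f 54 55 27
f 30 55 54
f 22 35 51
f 35 18 50
f 51 50 26
f 35 50 51
f 24 42 43
f 42 22 39
f 43 39 23
f 42 39 43
f 25 48 44
f 48 24 40
f 44 40 17
f 48 40 44



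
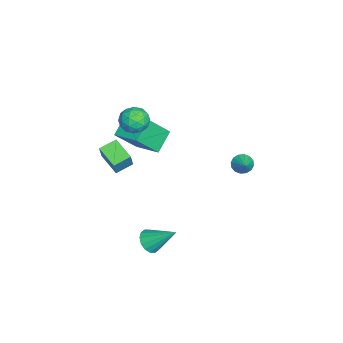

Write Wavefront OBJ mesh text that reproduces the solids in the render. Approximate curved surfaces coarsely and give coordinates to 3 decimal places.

v -5.248 -2.17 -0.096
v -4.497 -3.222 1.391
v -4.298 -0.859 0.351
v -3.546 -1.911 1.838
v -4.174 -2.649 -0.978
v -3.422 -3.701 0.509
v -3.223 -1.338 -0.531
v -2.472 -2.39 0.956
v -1.724 -1.963 2.388
v -1.156 -2.17 3.018
v -2.744 -2.65 3.082
v -2.176 -2.857 3.712
v -2.431 -2.028 3.609
v -1.8 -1.604 3.179
v -2.1 -3.216 2.921
v -1.469 -2.792 2.491
v -1.388 -2.944 3.347
v -1.593 -2.21 3.772
v -2.307 -2.61 2.328
v -2.512 -1.876 2.753
v -1.35 -2.006 2.642
v -2.55 -2.814 3.458
v -2.699 -2.327 3.397
v -2.365 -2.448 3.768
v -1.729 -1.674 2.737
v -1.395 -1.795 3.107
v -2.144 -1.712 3.454
v -2.505 -3.025 2.993
v -2.171 -3.146 3.363
v -1.535 -2.372 2.332
v -1.201 -2.493 2.703
v -1.756 -3.108 2.646
v -1.153 -2.583 3.205
v -1.753 -2.986 3.614
v -1.708 -3.198 3.148
v -1.337 -2.948 2.896
v -1.273 -2.151 3.455
v -1.873 -2.555 3.864
v -2.023 -2.068 3.803
v -1.652 -1.819 3.551
v -1.41 -2.607 3.649
v -2.027 -2.265 2.236
v -2.627 -2.669 2.645
v -2.248 -3.001 2.549
v -1.877 -2.752 2.297
v -2.147 -1.834 2.486
v -2.747 -2.237 2.895
v -2.563 -1.872 3.204
v -2.192 -1.622 2.952
v -2.49 -2.213 2.451
v 2.638 -1.007 -2.611
v 2.923 -1.489 -2.128
v 2.962 0.367 -1.429
v 3.22 -1.376 -2.341
v 3.361 -1.163 -2.627
v 3.308 -0.908 -2.908
v 3.076 -0.68 -3.11
v 2.726 -0.539 -3.178
v 2.353 -0.524 -3.094
v 2.056 -0.638 -2.88
v 1.915 -0.85 -2.594
v 1.968 -1.105 -2.313
v 2.2 -1.333 -2.111
v 2.55 -1.474 -2.043
v -0.675 3.302 1.18
v -0.323 3.252 0.697
v 0.155 3.538 1.76
v -0.411 3.55 0.701
v -0.569 3.781 0.834
v -0.756 3.884 1.06
v -0.922 3.832 1.317
v -1.021 3.637 1.538
v -1.027 3.353 1.663
v -0.939 3.055 1.658
v -0.781 2.823 1.525
v -0.594 2.72 1.3
v -0.428 2.773 1.042
v -0.329 2.967 0.821
v -2.29 -3.304 0.487
v -1.711 -3.325 1.584
v -1.328 -2.413 -0.003
v -0.75 -2.434 1.094
v -1.71 -4.106 0.166
v -1.132 -4.127 1.263
v -0.749 -3.215 -0.324
v -0.17 -3.236 0.773
f 2 4 1
f 5 2 1
f 1 4 3
f 3 5 1
f 2 8 4
f 6 2 5
f 6 8 2
f 4 8 3
f 7 5 3
f 3 8 7
f 7 6 5
f 8 6 7
f 9 46 25
f 46 20 49
f 25 49 14
f 46 49 25
f 9 25 21
f 25 14 26
f 21 26 10
f 25 26 21
f 9 21 30
f 21 10 31
f 30 31 16
f 21 31 30
f 9 30 42
f 30 16 45
f 42 45 19
f 30 45 42
f 9 42 46
f 42 19 50
f 46 50 20
f 42 50 46
f 10 26 37
f 26 14 40
f 37 40 18
f 26 40 37
f 14 49 27
f 49 20 48
f 27 48 13
f 49 48 27
f 20 50 47
f 50 19 43
f 47 43 11
f 50 43 47
f 19 45 44
f 45 16 32
f 44 32 15
f 45 32 44
f 16 31 36
f 31 10 33
f 36 33 17
f 31 33 36
f 12 38 24
f 38 18 39
f 24 39 13
f 38 39 24
f 12 24 22
f 24 13 23
f 22 23 11
f 24 23 22
f 12 22 29
f 22 11 28
f 29 28 15
f 22 28 29
f 12 29 34
f 29 15 35
f 34 35 17
f 29 35 34
f 12 34 38
f 34 17 41
f 38 41 18
f 34 41 38
f 13 39 27
f 39 18 40
f 27 40 14
f 39 40 27
f 11 23 47
f 23 13 48
f 47 48 20
f 23 48 47
f 15 28 44
f 28 11 43
f 44 43 19
f 28 43 44
f 17 35 36
f 35 15 32
f 36 32 16
f 35 32 36
f 18 41 37
f 41 17 33
f 37 33 10
f 41 33 37
f 52 51 54
f 52 54 53
f 54 51 55
f 54 55 53
f 55 51 56
f 55 56 53
f 56 51 57
f 56 57 53
f 57 51 58
f 57 58 53
f 58 51 59
f 58 59 53
f 59 51 60
f 59 60 53
f 60 51 61
f 60 61 53
f 61 51 62
f 61 62 53
f 62 51 63
f 62 63 53
f 63 51 64
f 63 64 53
f 64 51 52
f 64 52 53
f 66 65 68
f 66 68 67
f 68 65 69
f 68 69 67
f 69 65 70
f 69 70 67
f 70 65 71
f 70 71 67
f 71 65 72
f 71 72 67
f 72 65 73
f 72 73 67
f 73 65 74
f 73 74 67
f 74 65 75
f 74 75 67
f 75 65 76
f 75 76 67
f 76 65 77
f 76 77 67
f 77 65 78
f 77 78 67
f 78 65 66
f 78 66 67
f 80 82 79
f 83 80 79
f 79 82 81
f 81 83 79
f 80 86 82
f 84 80 83
f 84 86 80
f 82 86 81
f 85 83 81
f 81 86 85
f 85 84 83
f 86 84 85



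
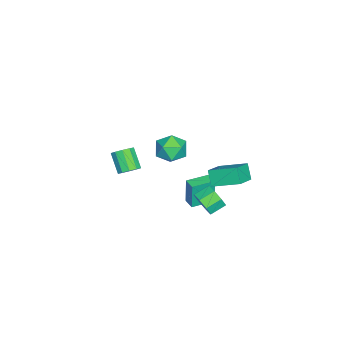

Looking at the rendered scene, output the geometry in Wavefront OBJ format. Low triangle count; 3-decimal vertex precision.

v 1.673 0.749 4.097
v 2.223 0.295 3.268
v 0.277 -0.275 3.732
v 0.827 -0.729 2.903
v 1.131 -0.928 3.934
v 1.994 -0.295 4.16
v 0.506 0.315 2.84
v 1.369 0.948 3.066
v 1.501 0.027 2.491
v 1.888 -0.741 3.167
v 0.612 0.761 3.833
v 0.999 -0.007 4.509
v -0.198 0.552 -2.556
v -0.279 0.551 -0.688
v -1.197 1.723 -2.599
v -1.278 1.723 -0.731
v 0.418 1.077 -2.529
v 0.337 1.077 -0.661
v -0.581 2.249 -2.572
v -0.662 2.248 -0.704
v 2.836 2.597 3.345
v 2.924 4.312 4.033
v 1.464 2.941 2.663
v 1.552 4.656 3.35
v 3.388 2.944 2.41
v 3.476 4.659 3.097
v 2.016 3.288 1.727
v 2.104 5.003 2.415
v -2.637 -3.644 -2.629
v -1.989 -3.918 -2.292
v -2.875 -4.61 -1.153
v -3.523 -4.336 -1.491
v -2.084 -3.485 -2.103
v -2.97 -4.177 -0.964
v -2.39 -3.113 -2.115
v -3.276 -3.805 -0.976
v -2.791 -2.943 -2.323
v -3.676 -3.635 -1.184
v -3.133 -3.042 -2.648
v -4.018 -3.734 -1.51
v -3.285 -3.37 -2.967
v -4.171 -4.062 -1.828
v -3.19 -3.803 -3.156
v -4.076 -4.495 -2.017
v -2.884 -4.175 -3.144
v -3.77 -4.867 -2.005
v -2.484 -4.345 -2.936
v -3.369 -5.037 -1.797
v -2.142 -4.246 -2.61
v -3.027 -4.938 -1.472
v 3.313 2.393 0.562
v 3.762 2.326 1.339
v 3.116 3.06 1.775
v 2.667 3.127 0.998
v 4.026 2.807 0.922
v 3.381 3.54 1.358
v 3.873 3.045 0.294
v 3.227 3.779 0.731
v 3.391 2.901 -0.177
v 2.746 3.635 0.259
v 2.864 2.46 -0.215
v 2.218 3.194 0.221
v 2.599 1.98 0.202
v 1.954 2.713 0.638
v 2.753 1.741 0.829
v 2.107 2.475 1.266
v 3.234 1.885 1.301
v 2.589 2.619 1.737
f 1 12 6
f 1 6 2
f 1 2 8
f 1 8 11
f 1 11 12
f 2 6 10
f 6 12 5
f 12 11 3
f 11 8 7
f 8 2 9
f 4 10 5
f 4 5 3
f 4 3 7
f 4 7 9
f 4 9 10
f 5 10 6
f 3 5 12
f 7 3 11
f 9 7 8
f 10 9 2
f 14 16 13
f 17 14 13
f 13 16 15
f 15 17 13
f 14 20 16
f 18 14 17
f 18 20 14
f 16 20 15
f 19 17 15
f 15 20 19
f 19 18 17
f 20 18 19
f 22 24 21
f 25 22 21
f 21 24 23
f 23 25 21
f 22 28 24
f 26 22 25
f 26 28 22
f 24 28 23
f 27 25 23
f 23 28 27
f 27 26 25
f 28 26 27
f 30 29 33
f 30 33 31
f 31 33 34
f 31 34 32
f 33 29 35
f 33 35 34
f 34 35 36
f 34 36 32
f 35 29 37
f 35 37 36
f 36 37 38
f 36 38 32
f 37 29 39
f 37 39 38
f 38 39 40
f 38 40 32
f 39 29 41
f 39 41 40
f 40 41 42
f 40 42 32
f 41 29 43
f 41 43 42
f 42 43 44
f 42 44 32
f 43 29 45
f 43 45 44
f 44 45 46
f 44 46 32
f 45 29 47
f 45 47 46
f 46 47 48
f 46 48 32
f 47 29 49
f 47 49 48
f 48 49 50
f 48 50 32
f 49 29 30
f 49 30 50
f 50 30 31
f 50 31 32
f 52 51 55
f 52 55 53
f 53 55 56
f 53 56 54
f 55 51 57
f 55 57 56
f 56 57 58
f 56 58 54
f 57 51 59
f 57 59 58
f 58 59 60
f 58 60 54
f 59 51 61
f 59 61 60
f 60 61 62
f 60 62 54
f 61 51 63
f 61 63 62
f 62 63 64
f 62 64 54
f 63 51 65
f 63 65 64
f 64 65 66
f 64 66 54
f 65 51 67
f 65 67 66
f 66 67 68
f 66 68 54
f 67 51 52
f 67 52 68
f 68 52 53
f 68 53 54



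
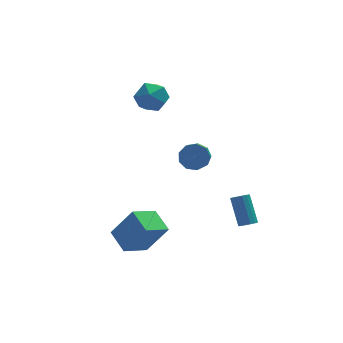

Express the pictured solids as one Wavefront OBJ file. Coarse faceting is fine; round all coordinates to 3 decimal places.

v -4.536 -3.634 -3.668
v -3.373 -3.978 -1.857
v -4.947 -2.215 -3.135
v -3.784 -2.56 -1.323
v -3.096 -2.92 -4.457
v -1.933 -3.265 -2.645
v -3.507 -1.502 -3.923
v -2.344 -1.846 -2.112
v 3.105 -1.5 -4.625
v 3.406 -1.868 -4.293
v 3.256 -0.628 -2.783
v 2.955 -0.26 -3.115
v 3.612 -1.69 -4.418
v 3.462 -0.45 -2.908
v 3.683 -1.462 -4.599
v 3.533 -0.221 -3.089
v 3.599 -1.243 -4.787
v 3.449 -0.003 -3.277
v 3.382 -1.093 -4.932
v 3.232 0.147 -3.421
v 3.092 -1.053 -4.994
v 2.942 0.188 -3.484
v 2.804 -1.132 -4.957
v 2.654 0.108 -3.447
v 2.598 -1.31 -4.832
v 2.448 -0.07 -3.322
v 2.527 -1.539 -4.651
v 2.377 -0.298 -3.141
v 2.611 -1.757 -4.463
v 2.461 -0.517 -2.953
v 2.828 -1.907 -4.319
v 2.678 -0.667 -2.808
v 3.118 -1.948 -4.256
v 2.968 -0.707 -2.746
v 0.427 0.097 0.564
v 1.148 0.214 1.074
v 0.833 -0.68 1.725
v 0.113 -0.797 1.216
v 0.682 0.539 1.294
v 0.368 -0.356 1.945
v 0.097 0.656 1.173
v -0.217 -0.238 1.824
v -0.333 0.513 0.767
v -0.648 -0.382 1.418
v -0.408 0.174 0.267
v -0.723 -0.72 0.918
v -0.092 -0.2 -0.095
v -0.406 -1.094 0.556
v 0.467 -0.435 -0.148
v 0.153 -1.33 0.504
v 1.008 -0.422 0.133
v 0.693 -1.316 0.784
v 1.276 -0.165 0.615
v 0.962 -1.059 1.266
v -1.922 3.811 2.583
v -0.934 4.387 2.663
v -1.526 2.913 4.157
v -0.538 3.489 4.237
v -1.534 4.037 4.383
v -1.779 4.592 3.41
v -0.681 2.708 3.41
v -0.926 3.263 2.437
v -0.167 3.706 3.174
v -0.695 4.526 3.775
v -1.765 2.774 3.045
v -2.293 3.594 3.646
f 2 4 1
f 5 2 1
f 1 4 3
f 3 5 1
f 2 8 4
f 6 2 5
f 6 8 2
f 4 8 3
f 7 5 3
f 3 8 7
f 7 6 5
f 8 6 7
f 10 9 13
f 10 13 11
f 11 13 14
f 11 14 12
f 13 9 15
f 13 15 14
f 14 15 16
f 14 16 12
f 15 9 17
f 15 17 16
f 16 17 18
f 16 18 12
f 17 9 19
f 17 19 18
f 18 19 20
f 18 20 12
f 19 9 21
f 19 21 20
f 20 21 22
f 20 22 12
f 21 9 23
f 21 23 22
f 22 23 24
f 22 24 12
f 23 9 25
f 23 25 24
f 24 25 26
f 24 26 12
f 25 9 27
f 25 27 26
f 26 27 28
f 26 28 12
f 27 9 29
f 27 29 28
f 28 29 30
f 28 30 12
f 29 9 31
f 29 31 30
f 30 31 32
f 30 32 12
f 31 9 33
f 31 33 32
f 32 33 34
f 32 34 12
f 33 9 10
f 33 10 34
f 34 10 11
f 34 11 12
f 36 35 39
f 36 39 37
f 37 39 40
f 37 40 38
f 39 35 41
f 39 41 40
f 40 41 42
f 40 42 38
f 41 35 43
f 41 43 42
f 42 43 44
f 42 44 38
f 43 35 45
f 43 45 44
f 44 45 46
f 44 46 38
f 45 35 47
f 45 47 46
f 46 47 48
f 46 48 38
f 47 35 49
f 47 49 48
f 48 49 50
f 48 50 38
f 49 35 51
f 49 51 50
f 50 51 52
f 50 52 38
f 51 35 53
f 51 53 52
f 52 53 54
f 52 54 38
f 53 35 36
f 53 36 54
f 54 36 37
f 54 37 38
f 55 66 60
f 55 60 56
f 55 56 62
f 55 62 65
f 55 65 66
f 56 60 64
f 60 66 59
f 66 65 57
f 65 62 61
f 62 56 63
f 58 64 59
f 58 59 57
f 58 57 61
f 58 61 63
f 58 63 64
f 59 64 60
f 57 59 66
f 61 57 65
f 63 61 62
f 64 63 56



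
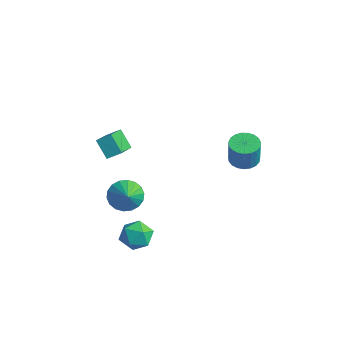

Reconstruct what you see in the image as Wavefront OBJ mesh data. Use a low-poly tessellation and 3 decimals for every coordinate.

v -2.581 -2.376 1.639
v -1.42 -3.767 2.575
v -2.155 -1.727 2.074
v -0.993 -3.119 3.01
v -1.727 -2.301 0.69
v -0.565 -3.693 1.626
v -1.3 -1.653 1.125
v -0.139 -3.044 2.061
v 1.072 4.026 -0.893
v 1.777 4.513 -0.965
v 2.113 4.261 0.621
v 1.408 3.774 0.693
v 1.53 4.754 -0.874
v 1.865 4.502 0.711
v 1.203 4.869 -0.787
v 1.538 4.618 0.799
v 0.853 4.839 -0.717
v 1.189 4.587 0.868
v 0.541 4.668 -0.678
v 0.877 4.416 0.907
v 0.322 4.386 -0.677
v 0.657 4.134 0.909
v 0.231 4.042 -0.712
v 0.567 3.79 0.873
v 0.287 3.695 -0.779
v 0.622 3.443 0.807
v 0.478 3.405 -0.865
v 0.813 3.153 0.72
v 0.772 3.223 -0.957
v 1.107 2.971 0.629
v 1.117 3.179 -1.037
v 1.453 2.928 0.549
v 1.455 3.282 -1.092
v 1.791 3.031 0.494
v 1.727 3.514 -1.113
v 2.063 3.262 0.473
v 1.885 3.834 -1.095
v 2.221 3.582 0.49
v 1.903 4.187 -1.043
v 2.239 3.935 0.542
v 1.02 -2.796 -2.772
v 1.676 -2.358 -3.386
v 0.864 -4.022 -3.814
v 1.52 -3.584 -4.428
v 1.826 -3.959 -3.554
v 1.923 -3.201 -2.91
v 0.617 -3.179 -4.29
v 0.714 -2.421 -3.646
v 1.427 -2.595 -4.324
v 2.174 -3.077 -3.869
v 0.366 -3.303 -3.331
v 1.113 -3.785 -2.876
v -0.61 -2.546 -1.938
v 0.014 -2.577 -2.719
v 0.41 -3.074 -1.102
v 0.086 -2.172 -2.55
v 0.021 -1.84 -2.261
v -0.17 -1.648 -1.907
v -0.448 -1.635 -1.56
v -0.757 -1.801 -1.287
v -1.038 -2.115 -1.143
v -1.234 -2.515 -1.157
v -1.306 -2.921 -1.325
v -1.24 -3.252 -1.615
v -1.049 -3.444 -1.968
v -0.772 -3.458 -2.316
v -0.462 -3.291 -2.589
v -0.181 -2.977 -2.732
f 2 4 1
f 5 2 1
f 1 4 3
f 3 5 1
f 2 8 4
f 6 2 5
f 6 8 2
f 4 8 3
f 7 5 3
f 3 8 7
f 7 6 5
f 8 6 7
f 10 9 13
f 10 13 11
f 11 13 14
f 11 14 12
f 13 9 15
f 13 15 14
f 14 15 16
f 14 16 12
f 15 9 17
f 15 17 16
f 16 17 18
f 16 18 12
f 17 9 19
f 17 19 18
f 18 19 20
f 18 20 12
f 19 9 21
f 19 21 20
f 20 21 22
f 20 22 12
f 21 9 23
f 21 23 22
f 22 23 24
f 22 24 12
f 23 9 25
f 23 25 24
f 24 25 26
f 24 26 12
f 25 9 27
f 25 27 26
f 26 27 28
f 26 28 12
f 27 9 29
f 27 29 28
f 28 29 30
f 28 30 12
f 29 9 31
f 29 31 30
f 30 31 32
f 30 32 12
f 31 9 33
f 31 33 32
f 32 33 34
f 32 34 12
f 33 9 35
f 33 35 34
f 34 35 36
f 34 36 12
f 35 9 37
f 35 37 36
f 36 37 38
f 36 38 12
f 37 9 39
f 37 39 38
f 38 39 40
f 38 40 12
f 39 9 10
f 39 10 40
f 40 10 11
f 40 11 12
f 41 52 46
f 41 46 42
f 41 42 48
f 41 48 51
f 41 51 52
f 42 46 50
f 46 52 45
f 52 51 43
f 51 48 47
f 48 42 49
f 44 50 45
f 44 45 43
f 44 43 47
f 44 47 49
f 44 49 50
f 45 50 46
f 43 45 52
f 47 43 51
f 49 47 48
f 50 49 42
f 54 53 56
f 54 56 55
f 56 53 57
f 56 57 55
f 57 53 58
f 57 58 55
f 58 53 59
f 58 59 55
f 59 53 60
f 59 60 55
f 60 53 61
f 60 61 55
f 61 53 62
f 61 62 55
f 62 53 63
f 62 63 55
f 63 53 64
f 63 64 55
f 64 53 65
f 64 65 55
f 65 53 66
f 65 66 55
f 66 53 67
f 66 67 55
f 67 53 68
f 67 68 55
f 68 53 54
f 68 54 55



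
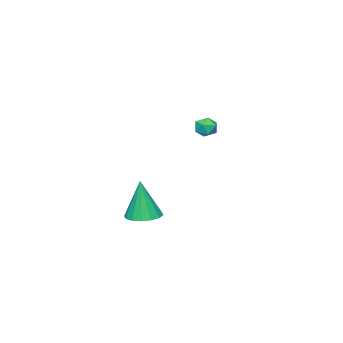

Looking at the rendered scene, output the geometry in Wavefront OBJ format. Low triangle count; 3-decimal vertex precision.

v 2.824 -1.162 -2.032
v 3.722 -1.111 -2.067
v 2.916 -1.298 0.132
v 3.577 -0.669 -2.033
v 3.23 -0.36 -1.999
v 2.775 -0.265 -1.973
v 2.333 -0.411 -1.964
v 2.022 -0.758 -1.972
v 1.926 -1.213 -1.997
v 2.071 -1.655 -2.031
v 2.417 -1.964 -2.065
v 2.873 -2.059 -2.09
v 3.315 -1.913 -2.1
v 3.626 -1.566 -2.091
v -3.625 -2.006 1.8
v -3.241 -2.186 1.291
v -3.979 -3.014 1.889
v -3.595 -3.194 1.38
v -3.32 -3.022 1.957
v -3.101 -2.399 1.902
v -4.119 -2.801 1.278
v -3.9 -2.178 1.223
v -3.547 -2.678 0.968
v -3.053 -2.814 1.388
v -4.167 -2.386 1.792
v -3.673 -2.522 2.212
f 2 1 4
f 2 4 3
f 4 1 5
f 4 5 3
f 5 1 6
f 5 6 3
f 6 1 7
f 6 7 3
f 7 1 8
f 7 8 3
f 8 1 9
f 8 9 3
f 9 1 10
f 9 10 3
f 10 1 11
f 10 11 3
f 11 1 12
f 11 12 3
f 12 1 13
f 12 13 3
f 13 1 14
f 13 14 3
f 14 1 2
f 14 2 3
f 15 26 20
f 15 20 16
f 15 16 22
f 15 22 25
f 15 25 26
f 16 20 24
f 20 26 19
f 26 25 17
f 25 22 21
f 22 16 23
f 18 24 19
f 18 19 17
f 18 17 21
f 18 21 23
f 18 23 24
f 19 24 20
f 17 19 26
f 21 17 25
f 23 21 22
f 24 23 16



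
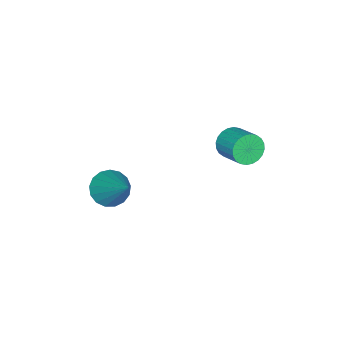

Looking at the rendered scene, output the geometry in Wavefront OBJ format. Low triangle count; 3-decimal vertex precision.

v -1.938 -1.541 -0.759
v -1.513 -2.1 -0.526
v -1.082 -0.319 0.619
v -1.32 -1.948 -0.782
v -1.269 -1.702 -1.031
v -1.371 -1.419 -1.219
v -1.603 -1.164 -1.301
v -1.912 -0.996 -1.258
v -2.226 -0.952 -1.102
v -2.475 -1.043 -0.866
v -2.6 -1.248 -0.606
v -2.574 -1.521 -0.381
v -2.402 -1.797 -0.242
v -2.124 -2.015 -0.222
v -1.803 -2.125 -0.325
v -3.504 2.223 2.19
v -3.199 2.305 1.668
v -2.711 3.159 2.088
v -3.016 3.077 2.61
v -3.394 2.436 1.629
v -2.906 3.29 2.049
v -3.606 2.534 1.675
v -3.118 3.388 2.095
v -3.802 2.585 1.8
v -3.314 3.439 2.22
v -3.953 2.581 1.984
v -3.465 3.435 2.404
v -4.036 2.522 2.199
v -3.548 3.376 2.619
v -4.037 2.418 2.413
v -3.549 3.272 2.833
v -3.958 2.284 2.593
v -3.47 3.138 3.013
v -3.809 2.141 2.712
v -3.321 2.995 3.132
v -3.614 2.01 2.751
v -3.126 2.864 3.171
v -3.402 1.912 2.705
v -2.914 2.766 3.125
v -3.206 1.861 2.58
v -2.718 2.715 3
v -3.055 1.865 2.396
v -2.567 2.719 2.816
v -2.972 1.924 2.181
v -2.484 2.778 2.601
v -2.971 2.028 1.967
v -2.483 2.882 2.387
v -3.05 2.162 1.787
v -2.562 3.016 2.207
f 2 1 4
f 2 4 3
f 4 1 5
f 4 5 3
f 5 1 6
f 5 6 3
f 6 1 7
f 6 7 3
f 7 1 8
f 7 8 3
f 8 1 9
f 8 9 3
f 9 1 10
f 9 10 3
f 10 1 11
f 10 11 3
f 11 1 12
f 11 12 3
f 12 1 13
f 12 13 3
f 13 1 14
f 13 14 3
f 14 1 15
f 14 15 3
f 15 1 2
f 15 2 3
f 17 16 20
f 17 20 18
f 18 20 21
f 18 21 19
f 20 16 22
f 20 22 21
f 21 22 23
f 21 23 19
f 22 16 24
f 22 24 23
f 23 24 25
f 23 25 19
f 24 16 26
f 24 26 25
f 25 26 27
f 25 27 19
f 26 16 28
f 26 28 27
f 27 28 29
f 27 29 19
f 28 16 30
f 28 30 29
f 29 30 31
f 29 31 19
f 30 16 32
f 30 32 31
f 31 32 33
f 31 33 19
f 32 16 34
f 32 34 33
f 33 34 35
f 33 35 19
f 34 16 36
f 34 36 35
f 35 36 37
f 35 37 19
f 36 16 38
f 36 38 37
f 37 38 39
f 37 39 19
f 38 16 40
f 38 40 39
f 39 40 41
f 39 41 19
f 40 16 42
f 40 42 41
f 41 42 43
f 41 43 19
f 42 16 44
f 42 44 43
f 43 44 45
f 43 45 19
f 44 16 46
f 44 46 45
f 45 46 47
f 45 47 19
f 46 16 48
f 46 48 47
f 47 48 49
f 47 49 19
f 48 16 17
f 48 17 49
f 49 17 18
f 49 18 19



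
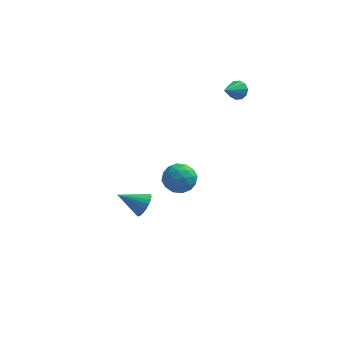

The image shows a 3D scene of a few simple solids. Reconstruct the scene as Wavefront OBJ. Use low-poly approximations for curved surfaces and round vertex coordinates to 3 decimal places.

v 1.014 -2.806 1.338
v 1.637 -2.539 1.968
v 2.083 -3.541 0.592
v 2.706 -3.274 1.222
v 2.048 -3.882 1.451
v 1.387 -3.428 1.912
v 2.333 -2.652 0.648
v 1.672 -2.198 1.109
v 2.452 -2.444 1.541
v 2.276 -3.204 2.038
v 1.444 -2.876 0.522
v 1.268 -3.636 1.019
v 1.231 -2.608 1.718
v 2.489 -3.472 0.842
v 2.102 -3.83 0.976
v 2.468 -3.673 1.347
v 1.084 -3.13 1.686
v 1.45 -2.973 2.056
v 1.692 -3.763 1.752
v 2.27 -3.107 0.504
v 2.636 -2.95 0.874
v 1.252 -2.407 1.213
v 1.618 -2.25 1.584
v 2.028 -2.317 0.808
v 2.077 -2.395 1.838
v 2.705 -2.827 1.4
v 2.486 -2.462 1.062
v 2.098 -2.194 1.333
v 1.973 -2.842 2.13
v 2.602 -3.274 1.692
v 2.215 -3.632 1.826
v 1.826 -3.365 2.097
v 2.452 -2.786 1.879
v 1.118 -2.806 0.868
v 1.747 -3.238 0.43
v 1.894 -2.715 0.463
v 1.505 -2.448 0.734
v 1.015 -3.253 1.16
v 1.643 -3.685 0.722
v 1.622 -3.886 1.227
v 1.234 -3.618 1.498
v 1.268 -3.294 0.681
v 3.676 3.843 3.185
v 4.043 3.937 3.664
v 3.124 2.797 3.815
v 3.727 4.136 3.718
v 3.392 4.223 3.569
v 3.165 4.165 3.273
v 3.134 3.984 2.944
v 3.309 3.749 2.707
v 3.625 3.55 2.653
v 3.96 3.463 2.802
v 4.187 3.521 3.098
v 4.218 3.702 3.427
v -0.616 0.562 -3.962
v -0.249 0.696 -3.299
v -1.964 0.378 -3.178
v -0.339 0.991 -3.385
v -0.478 1.211 -3.571
v -0.64 1.32 -3.825
v -0.799 1.297 -4.102
v -0.925 1.148 -4.355
v -0.999 0.897 -4.541
v -1.006 0.589 -4.626
v -0.946 0.275 -4.596
v -0.829 0.012 -4.457
v -0.675 -0.156 -4.232
v -0.511 -0.2 -3.961
v -0.365 -0.112 -3.689
v -0.263 0.092 -3.465
v -0.221 0.378 -3.327
f 1 38 17
f 38 12 41
f 17 41 6
f 38 41 17
f 1 17 13
f 17 6 18
f 13 18 2
f 17 18 13
f 1 13 22
f 13 2 23
f 22 23 8
f 13 23 22
f 1 22 34
f 22 8 37
f 34 37 11
f 22 37 34
f 1 34 38
f 34 11 42
f 38 42 12
f 34 42 38
f 2 18 29
f 18 6 32
f 29 32 10
f 18 32 29
f 6 41 19
f 41 12 40
f 19 40 5
f 41 40 19
f 12 42 39
f 42 11 35
f 39 35 3
f 42 35 39
f 11 37 36
f 37 8 24
f 36 24 7
f 37 24 36
f 8 23 28
f 23 2 25
f 28 25 9
f 23 25 28
f 4 30 16
f 30 10 31
f 16 31 5
f 30 31 16
f 4 16 14
f 16 5 15
f 14 15 3
f 16 15 14
f 4 14 21
f 14 3 20
f 21 20 7
f 14 20 21
f 4 21 26
f 21 7 27
f 26 27 9
f 21 27 26
f 4 26 30
f 26 9 33
f 30 33 10
f 26 33 30
f 5 31 19
f 31 10 32
f 19 32 6
f 31 32 19
f 3 15 39
f 15 5 40
f 39 40 12
f 15 40 39
f 7 20 36
f 20 3 35
f 36 35 11
f 20 35 36
f 9 27 28
f 27 7 24
f 28 24 8
f 27 24 28
f 10 33 29
f 33 9 25
f 29 25 2
f 33 25 29
f 44 43 46
f 44 46 45
f 46 43 47
f 46 47 45
f 47 43 48
f 47 48 45
f 48 43 49
f 48 49 45
f 49 43 50
f 49 50 45
f 50 43 51
f 50 51 45
f 51 43 52
f 51 52 45
f 52 43 53
f 52 53 45
f 53 43 54
f 53 54 45
f 54 43 44
f 54 44 45
f 56 55 58
f 56 58 57
f 58 55 59
f 58 59 57
f 59 55 60
f 59 60 57
f 60 55 61
f 60 61 57
f 61 55 62
f 61 62 57
f 62 55 63
f 62 63 57
f 63 55 64
f 63 64 57
f 64 55 65
f 64 65 57
f 65 55 66
f 65 66 57
f 66 55 67
f 66 67 57
f 67 55 68
f 67 68 57
f 68 55 69
f 68 69 57
f 69 55 70
f 69 70 57
f 70 55 71
f 70 71 57
f 71 55 56
f 71 56 57



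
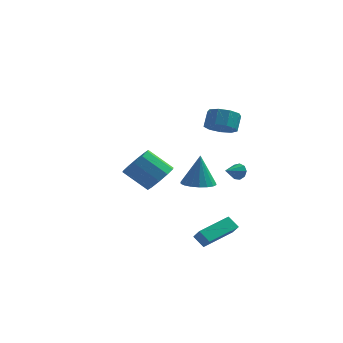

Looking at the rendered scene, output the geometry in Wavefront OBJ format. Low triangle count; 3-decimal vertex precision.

v 2.237 -3.753 -3.734
v 1.623 -3.548 -3.139
v 1.793 -3.306 -4.348
v 1.178 -3.1 -3.753
v 3.322 -1.98 -3.227
v 2.707 -1.774 -2.632
v 2.877 -1.532 -3.841
v 2.263 -1.327 -3.246
v 2.528 0.825 -0.283
v 2.688 0.564 -0.764
v 2.052 -0.105 0.063
v 2.964 0.524 -0.492
v 3.036 0.625 -0.122
v 2.87 0.819 0.173
v 2.544 1.016 0.254
v 2.21 1.124 0.084
v 2.024 1.092 -0.257
v 2.075 0.935 -0.611
v 2.337 0.726 -0.811
v 1.517 -3.353 0.21
v 2.4 -3.676 0.22
v 1.563 -3.167 2.13
v 2.452 -3.263 0.179
v 2.32 -2.868 0.144
v 2.028 -2.569 0.122
v 1.635 -2.425 0.117
v 1.219 -2.465 0.131
v 0.862 -2.681 0.16
v 0.634 -3.03 0.199
v 0.582 -3.443 0.241
v 0.715 -3.838 0.276
v 1.006 -4.137 0.298
v 1.399 -4.281 0.303
v 1.815 -4.241 0.289
v 2.172 -4.025 0.259
v 1.838 -0.33 3.203
v 2.345 -0.96 3.641
v 2.369 -0.32 4.535
v 1.862 0.31 4.097
v 2.72 -0.554 3.34
v 2.744 0.086 4.234
v 2.682 -0.043 2.975
v 2.706 0.597 3.869
v 2.249 0.334 2.716
v 2.273 0.974 3.61
v 1.624 0.4 2.686
v 1.648 1.04 3.58
v 1.099 0.124 2.897
v 1.123 0.765 3.791
v 0.92 -0.364 3.252
v 0.944 0.276 4.146
v 1.171 -0.836 3.583
v 1.195 -0.196 4.477
v 1.734 -1.072 3.737
v 1.758 -0.432 4.631
v -2.392 2.555 -1.948
v -1.842 3.183 -1.263
v -3.277 3.073 -0.008
v -3.828 2.445 -0.692
v -2.213 3.578 -1.652
v -3.648 3.468 -0.397
v -2.652 3.583 -2.154
v -4.088 3.472 -0.899
v -2.992 3.195 -2.578
v -4.428 3.084 -1.323
v -3.103 2.563 -2.76
v -4.539 2.452 -1.505
v -2.943 1.927 -2.632
v -4.378 1.817 -1.377
v -2.572 1.532 -2.243
v -4.007 1.422 -0.988
v -2.132 1.528 -1.741
v -3.568 1.417 -0.486
v -1.792 1.916 -1.317
v -3.228 1.805 -0.062
v -1.681 2.548 -1.135
v -3.117 2.437 0.12
f 2 4 1
f 5 2 1
f 1 4 3
f 3 5 1
f 2 8 4
f 6 2 5
f 6 8 2
f 4 8 3
f 7 5 3
f 3 8 7
f 7 6 5
f 8 6 7
f 10 9 12
f 10 12 11
f 12 9 13
f 12 13 11
f 13 9 14
f 13 14 11
f 14 9 15
f 14 15 11
f 15 9 16
f 15 16 11
f 16 9 17
f 16 17 11
f 17 9 18
f 17 18 11
f 18 9 19
f 18 19 11
f 19 9 10
f 19 10 11
f 21 20 23
f 21 23 22
f 23 20 24
f 23 24 22
f 24 20 25
f 24 25 22
f 25 20 26
f 25 26 22
f 26 20 27
f 26 27 22
f 27 20 28
f 27 28 22
f 28 20 29
f 28 29 22
f 29 20 30
f 29 30 22
f 30 20 31
f 30 31 22
f 31 20 32
f 31 32 22
f 32 20 33
f 32 33 22
f 33 20 34
f 33 34 22
f 34 20 35
f 34 35 22
f 35 20 21
f 35 21 22
f 37 36 40
f 37 40 38
f 38 40 41
f 38 41 39
f 40 36 42
f 40 42 41
f 41 42 43
f 41 43 39
f 42 36 44
f 42 44 43
f 43 44 45
f 43 45 39
f 44 36 46
f 44 46 45
f 45 46 47
f 45 47 39
f 46 36 48
f 46 48 47
f 47 48 49
f 47 49 39
f 48 36 50
f 48 50 49
f 49 50 51
f 49 51 39
f 50 36 52
f 50 52 51
f 51 52 53
f 51 53 39
f 52 36 54
f 52 54 53
f 53 54 55
f 53 55 39
f 54 36 37
f 54 37 55
f 55 37 38
f 55 38 39
f 57 56 60
f 57 60 58
f 58 60 61
f 58 61 59
f 60 56 62
f 60 62 61
f 61 62 63
f 61 63 59
f 62 56 64
f 62 64 63
f 63 64 65
f 63 65 59
f 64 56 66
f 64 66 65
f 65 66 67
f 65 67 59
f 66 56 68
f 66 68 67
f 67 68 69
f 67 69 59
f 68 56 70
f 68 70 69
f 69 70 71
f 69 71 59
f 70 56 72
f 70 72 71
f 71 72 73
f 71 73 59
f 72 56 74
f 72 74 73
f 73 74 75
f 73 75 59
f 74 56 76
f 74 76 75
f 75 76 77
f 75 77 59
f 76 56 57
f 76 57 77
f 77 57 58
f 77 58 59



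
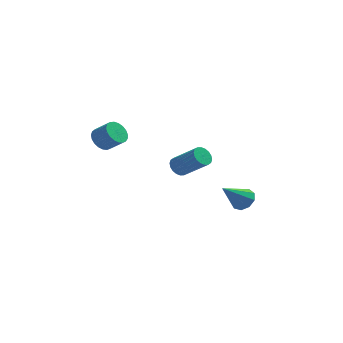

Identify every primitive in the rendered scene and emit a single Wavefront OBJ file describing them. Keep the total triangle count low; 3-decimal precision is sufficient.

v -0.917 4.162 -1.983
v -0.573 3.887 -2.515
v 0.9 3.242 -1.228
v 0.557 3.518 -0.697
v -0.46 4.173 -2.501
v 1.013 3.528 -1.214
v -0.438 4.456 -2.384
v 1.035 3.811 -1.098
v -0.511 4.681 -2.189
v 0.963 4.036 -0.902
v -0.664 4.804 -1.952
v 0.81 4.159 -0.665
v -0.867 4.799 -1.722
v 0.607 4.154 -0.435
v -1.08 4.668 -1.543
v 0.394 4.023 -0.257
v -1.26 4.438 -1.452
v 0.213 3.793 -0.165
v -1.373 4.152 -1.466
v 0.1 3.507 -0.179
v -1.395 3.869 -1.582
v 0.078 3.224 -0.296
v -1.323 3.644 -1.778
v 0.151 2.999 -0.491
v -1.17 3.521 -2.015
v 0.304 2.876 -0.728
v -0.967 3.526 -2.245
v 0.507 2.881 -0.958
v -0.754 3.657 -2.423
v 0.72 3.012 -1.137
v -4.233 -1.738 2.845
v -3.889 -2.144 2.274
v -3.003 -2.448 3.025
v -3.347 -2.042 3.595
v -3.757 -1.85 2.237
v -2.871 -2.154 2.988
v -3.707 -1.537 2.305
v -2.821 -1.841 3.056
v -3.748 -1.259 2.466
v -2.862 -1.562 3.217
v -3.873 -1.063 2.693
v -2.987 -1.367 3.443
v -4.06 -0.984 2.946
v -3.174 -1.288 3.696
v -4.277 -1.036 3.181
v -3.391 -1.34 3.932
v -4.486 -1.209 3.358
v -3.601 -1.513 4.109
v -4.652 -1.473 3.447
v -3.766 -1.777 4.197
v -4.745 -1.783 3.431
v -3.86 -2.087 4.182
v -4.75 -2.086 3.314
v -3.864 -2.39 4.065
v -4.665 -2.328 3.116
v -3.779 -2.632 3.866
v -4.505 -2.468 2.871
v -3.62 -2.772 3.621
v -4.299 -2.482 2.621
v -3.413 -2.786 3.372
v -4.081 -2.368 2.41
v -3.195 -2.672 3.161
v 2.796 4.246 -4.445
v 3.43 4.3 -3.912
v 1.704 3.154 -3.035
v 3.079 4.741 -3.842
v 2.596 4.95 -4.054
v 2.206 4.83 -4.449
v 2.092 4.436 -4.842
v 2.307 3.953 -5.049
v 2.751 3.607 -4.973
v 3.216 3.56 -4.65
v 3.484 3.833 -4.231
f 2 1 5
f 2 5 3
f 3 5 6
f 3 6 4
f 5 1 7
f 5 7 6
f 6 7 8
f 6 8 4
f 7 1 9
f 7 9 8
f 8 9 10
f 8 10 4
f 9 1 11
f 9 11 10
f 10 11 12
f 10 12 4
f 11 1 13
f 11 13 12
f 12 13 14
f 12 14 4
f 13 1 15
f 13 15 14
f 14 15 16
f 14 16 4
f 15 1 17
f 15 17 16
f 16 17 18
f 16 18 4
f 17 1 19
f 17 19 18
f 18 19 20
f 18 20 4
f 19 1 21
f 19 21 20
f 20 21 22
f 20 22 4
f 21 1 23
f 21 23 22
f 22 23 24
f 22 24 4
f 23 1 25
f 23 25 24
f 24 25 26
f 24 26 4
f 25 1 27
f 25 27 26
f 26 27 28
f 26 28 4
f 27 1 29
f 27 29 28
f 28 29 30
f 28 30 4
f 29 1 2
f 29 2 30
f 30 2 3
f 30 3 4
f 32 31 35
f 32 35 33
f 33 35 36
f 33 36 34
f 35 31 37
f 35 37 36
f 36 37 38
f 36 38 34
f 37 31 39
f 37 39 38
f 38 39 40
f 38 40 34
f 39 31 41
f 39 41 40
f 40 41 42
f 40 42 34
f 41 31 43
f 41 43 42
f 42 43 44
f 42 44 34
f 43 31 45
f 43 45 44
f 44 45 46
f 44 46 34
f 45 31 47
f 45 47 46
f 46 47 48
f 46 48 34
f 47 31 49
f 47 49 48
f 48 49 50
f 48 50 34
f 49 31 51
f 49 51 50
f 50 51 52
f 50 52 34
f 51 31 53
f 51 53 52
f 52 53 54
f 52 54 34
f 53 31 55
f 53 55 54
f 54 55 56
f 54 56 34
f 55 31 57
f 55 57 56
f 56 57 58
f 56 58 34
f 57 31 59
f 57 59 58
f 58 59 60
f 58 60 34
f 59 31 61
f 59 61 60
f 60 61 62
f 60 62 34
f 61 31 32
f 61 32 62
f 62 32 33
f 62 33 34
f 64 63 66
f 64 66 65
f 66 63 67
f 66 67 65
f 67 63 68
f 67 68 65
f 68 63 69
f 68 69 65
f 69 63 70
f 69 70 65
f 70 63 71
f 70 71 65
f 71 63 72
f 71 72 65
f 72 63 73
f 72 73 65
f 73 63 64
f 73 64 65

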